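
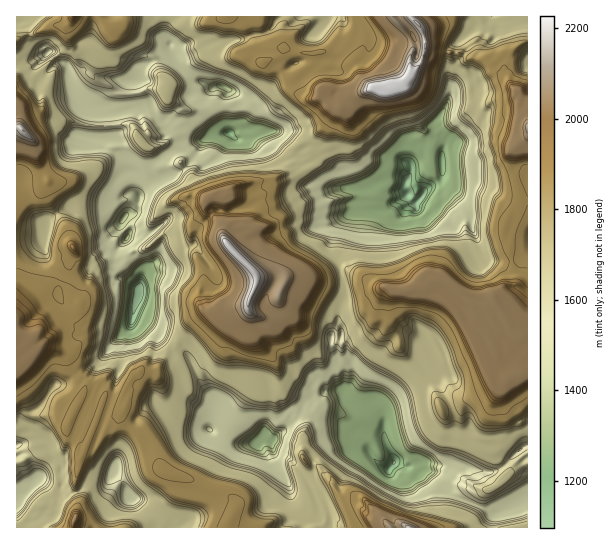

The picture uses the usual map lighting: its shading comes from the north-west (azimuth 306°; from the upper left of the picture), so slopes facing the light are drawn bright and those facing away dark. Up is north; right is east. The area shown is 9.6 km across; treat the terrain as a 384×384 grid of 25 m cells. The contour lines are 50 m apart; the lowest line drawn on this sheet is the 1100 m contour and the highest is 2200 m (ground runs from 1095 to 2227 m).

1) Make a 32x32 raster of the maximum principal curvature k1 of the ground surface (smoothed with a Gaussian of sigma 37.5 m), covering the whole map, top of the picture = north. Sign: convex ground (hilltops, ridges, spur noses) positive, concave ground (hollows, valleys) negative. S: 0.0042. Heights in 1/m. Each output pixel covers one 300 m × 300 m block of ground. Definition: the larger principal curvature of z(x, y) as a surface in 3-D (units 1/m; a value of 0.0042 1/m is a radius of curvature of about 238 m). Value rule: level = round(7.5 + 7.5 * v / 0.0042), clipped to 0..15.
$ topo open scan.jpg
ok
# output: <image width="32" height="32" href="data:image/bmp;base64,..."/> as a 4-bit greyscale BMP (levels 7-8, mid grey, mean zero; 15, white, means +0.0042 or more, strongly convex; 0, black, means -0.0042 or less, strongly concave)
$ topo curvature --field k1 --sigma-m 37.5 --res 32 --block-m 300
<image width="32" height="32" href="data:image/bmp;base64,Qk12AgAAAAAAAHYAAAAoAAAAIAAAACAAAAABAAQAAAAAAAACAAATCwAAEwsAABAAAAAAAAAAAAAAABEREQAiIiIAMzMzAERERABVVVUAZmZmAHd3dwCIiIgAmZmZAKqqqgC7u7sAzMzMAN3d3QDu7u4A////AMiPybyId7isuIjK3+rMyayrjsqoucyYx5mIzOiKzKp3ir6qq7yIvMu7je2IjZnfyJbPq4zIzZzKjb+pqafIiczMm9usjZy5u7/7iKi3usu7qKyNnKrHi4idzHiZ3cmIi3nIiKq4yIjKyrt4iMypjMqpuIiLiMiIq8iMiIjL6rqcmpqJq4uqe7mrmnmMyaqs2tqqz7vLmsmHzXu8vLiHrIqciKve2pm7vNvLismoi8mIi6jaqdyKu9ycy8ybqHvYiKyYy6vKu9qJzMq5u5e8mIipiMuovM6o+Yy4jJmqrIiJiHisx67bu/i4zIy93LjMqYiJ28m7vHu9mM2c28mtm8uqq6yse76c+Z3KnLzNvHfIls/Hvvyq34rKrMu7vOypuZfNycvP2vmOu6m7u6m5vom2usmK/Lvs2turaIqru46YnMe3qs//3pi7vbiLi6u8yHifyYmIu8/L3IuYjJu3y7h73c6IidqKvMjanbuMmcvYz6eai/qs2pvZi8ypqanL/P63iH+6qJmKvKzOunmIrsr7r+3bqJy6rLy76sqqnti97bd4iI+5zqnM7Iu6u5rKvajInczcqpi8us3O/+yXyO+r2Myn3Znb3LmIe7n8rH2bqOyYuZiNn7iKuIiM37/9q+y+fNynqojLvXyYe5+3uK5+/b2rzK/Mq6u4yLzvzYqY"/>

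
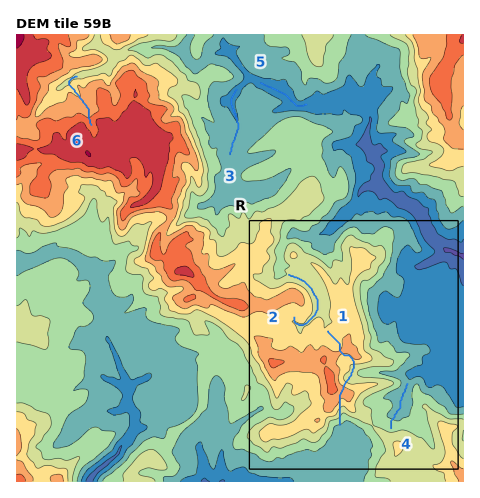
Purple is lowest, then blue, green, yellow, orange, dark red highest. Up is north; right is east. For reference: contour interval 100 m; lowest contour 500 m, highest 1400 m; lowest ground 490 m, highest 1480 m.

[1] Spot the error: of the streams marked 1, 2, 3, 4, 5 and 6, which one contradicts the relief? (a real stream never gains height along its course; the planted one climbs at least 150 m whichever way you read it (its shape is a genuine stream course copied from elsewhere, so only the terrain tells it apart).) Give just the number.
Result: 1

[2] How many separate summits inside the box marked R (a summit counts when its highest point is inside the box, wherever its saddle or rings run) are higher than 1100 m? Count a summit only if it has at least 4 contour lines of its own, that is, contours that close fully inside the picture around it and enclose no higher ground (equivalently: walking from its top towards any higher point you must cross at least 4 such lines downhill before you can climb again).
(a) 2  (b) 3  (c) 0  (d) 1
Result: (c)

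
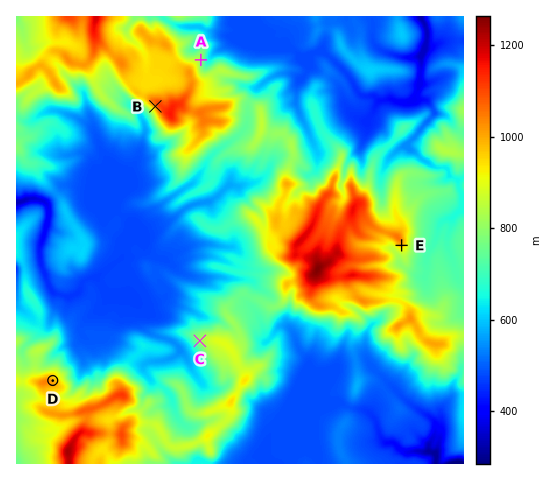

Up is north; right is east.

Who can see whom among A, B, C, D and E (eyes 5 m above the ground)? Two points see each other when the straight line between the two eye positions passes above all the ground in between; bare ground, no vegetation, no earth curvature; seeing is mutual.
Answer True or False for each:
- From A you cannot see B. True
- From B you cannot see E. True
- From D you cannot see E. True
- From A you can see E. False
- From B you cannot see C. False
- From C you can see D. True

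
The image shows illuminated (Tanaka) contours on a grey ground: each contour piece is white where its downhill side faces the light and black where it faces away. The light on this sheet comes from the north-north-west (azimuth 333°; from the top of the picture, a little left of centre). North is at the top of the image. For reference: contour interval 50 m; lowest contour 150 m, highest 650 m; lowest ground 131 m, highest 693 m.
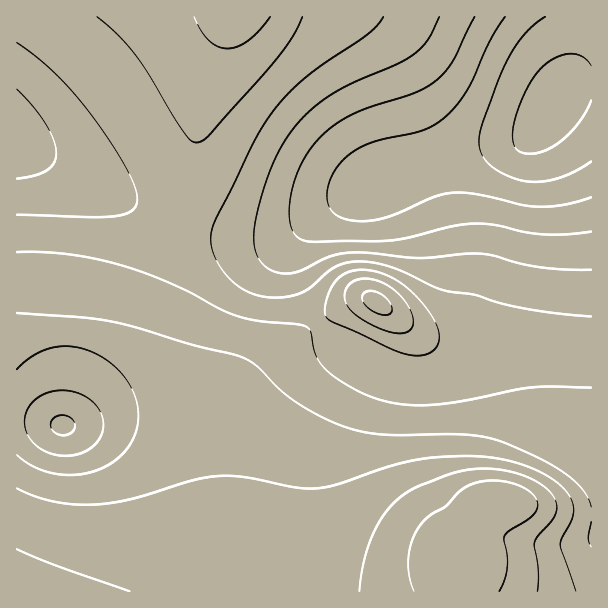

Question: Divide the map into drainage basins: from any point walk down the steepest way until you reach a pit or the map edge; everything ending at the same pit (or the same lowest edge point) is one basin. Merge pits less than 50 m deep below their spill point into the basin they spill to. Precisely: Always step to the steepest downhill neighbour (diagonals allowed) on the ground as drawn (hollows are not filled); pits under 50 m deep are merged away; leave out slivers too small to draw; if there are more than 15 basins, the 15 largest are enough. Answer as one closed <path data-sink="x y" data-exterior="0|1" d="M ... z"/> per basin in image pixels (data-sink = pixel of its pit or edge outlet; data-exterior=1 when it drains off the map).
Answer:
<path data-sink="551 108" data-exterior="0" d="M591 16l-362 1-13 63-20 54-9 66-12 52-27 65-6 19 2 18 31 30 13 17 11 18 12 34 5 33-2 36-8 38-11 32 397-1z"/><path data-sink="17 135" data-exterior="1" d="M228 16l-212 1 1 321 16-4 26-3 31 3 27 9 20 11 13 10 2-1-10-12 0-15 6-19 27-65 12-52 9-66 20-54z"/><path data-sink="63 425" data-exterior="0" d="M66 331l-24 1-26 7 0 252 178 1 6-13 10-31 6-44-4-43-13-42-15-24-26-27-21-14-20-11-21-7z"/>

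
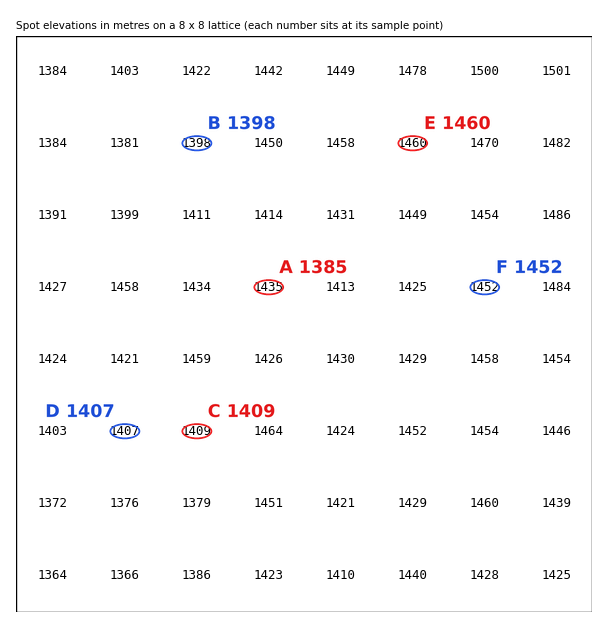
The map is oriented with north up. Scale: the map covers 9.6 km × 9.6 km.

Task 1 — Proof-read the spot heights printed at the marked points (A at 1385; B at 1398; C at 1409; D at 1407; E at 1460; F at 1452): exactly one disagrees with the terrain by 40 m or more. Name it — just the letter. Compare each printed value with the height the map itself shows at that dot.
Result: A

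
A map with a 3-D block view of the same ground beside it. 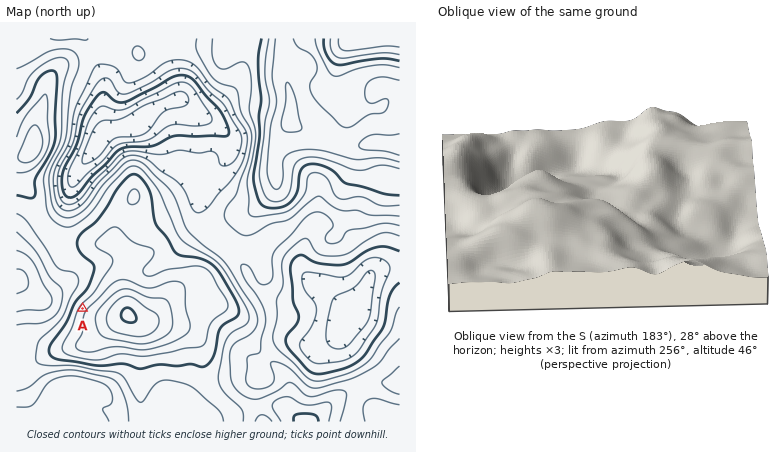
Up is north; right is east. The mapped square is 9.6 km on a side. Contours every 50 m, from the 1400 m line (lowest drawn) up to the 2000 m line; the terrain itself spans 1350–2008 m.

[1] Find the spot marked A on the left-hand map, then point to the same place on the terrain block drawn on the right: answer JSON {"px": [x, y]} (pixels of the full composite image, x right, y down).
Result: {"px": [501, 216]}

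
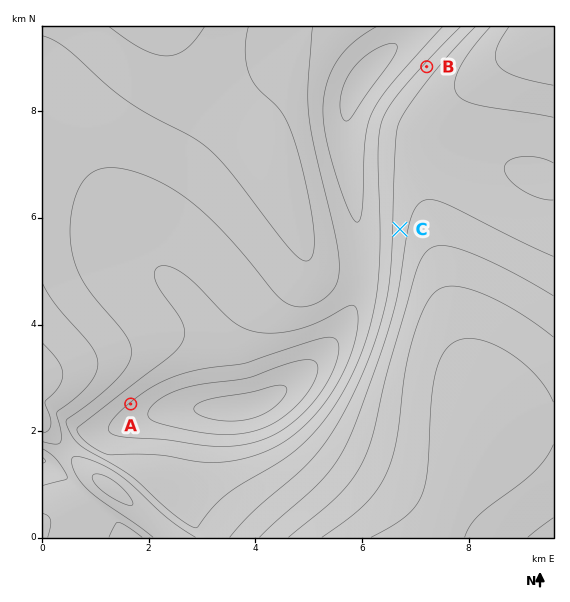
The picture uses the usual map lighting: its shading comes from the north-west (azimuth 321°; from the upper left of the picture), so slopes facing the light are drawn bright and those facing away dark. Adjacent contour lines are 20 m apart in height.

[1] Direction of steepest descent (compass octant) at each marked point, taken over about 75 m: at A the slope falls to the SE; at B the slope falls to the NW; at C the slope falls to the W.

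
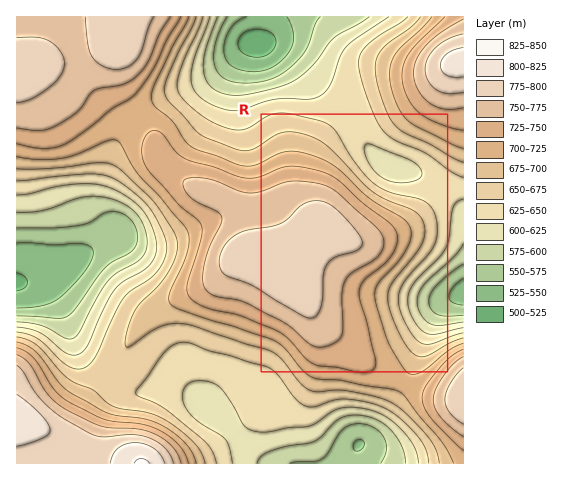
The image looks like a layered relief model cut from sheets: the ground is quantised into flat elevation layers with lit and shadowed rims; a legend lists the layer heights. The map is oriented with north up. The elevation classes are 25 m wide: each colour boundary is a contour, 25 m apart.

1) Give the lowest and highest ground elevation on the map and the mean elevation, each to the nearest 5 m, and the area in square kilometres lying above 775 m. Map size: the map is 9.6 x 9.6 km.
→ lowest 515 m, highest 830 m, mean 680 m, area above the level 10.7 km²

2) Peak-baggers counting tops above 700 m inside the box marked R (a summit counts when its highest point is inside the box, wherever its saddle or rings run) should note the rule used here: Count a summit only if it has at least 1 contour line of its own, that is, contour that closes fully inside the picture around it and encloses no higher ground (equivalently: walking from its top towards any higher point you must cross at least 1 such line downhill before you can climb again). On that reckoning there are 1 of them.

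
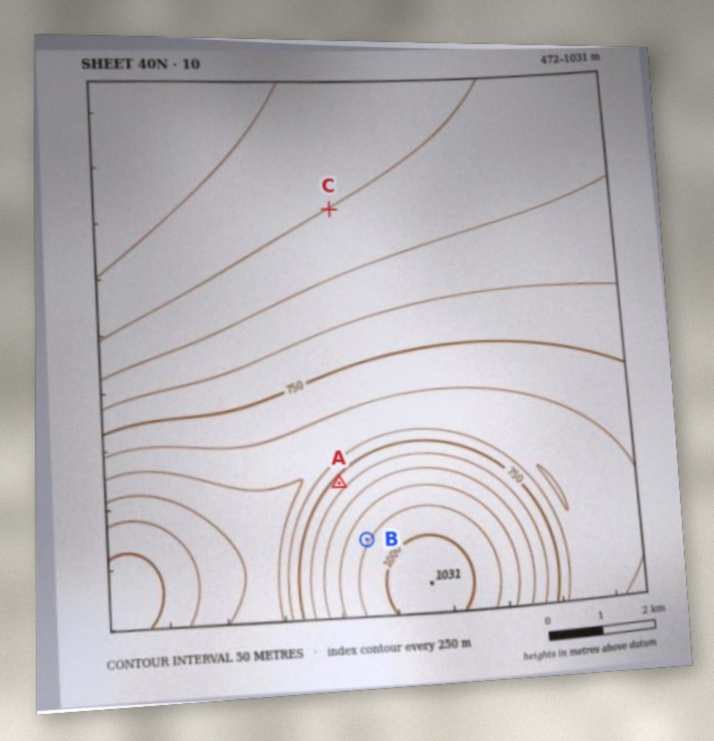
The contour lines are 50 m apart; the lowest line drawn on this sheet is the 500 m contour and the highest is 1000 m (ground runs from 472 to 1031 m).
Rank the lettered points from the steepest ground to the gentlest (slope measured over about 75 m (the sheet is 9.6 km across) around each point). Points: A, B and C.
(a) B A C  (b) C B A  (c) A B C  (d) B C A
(c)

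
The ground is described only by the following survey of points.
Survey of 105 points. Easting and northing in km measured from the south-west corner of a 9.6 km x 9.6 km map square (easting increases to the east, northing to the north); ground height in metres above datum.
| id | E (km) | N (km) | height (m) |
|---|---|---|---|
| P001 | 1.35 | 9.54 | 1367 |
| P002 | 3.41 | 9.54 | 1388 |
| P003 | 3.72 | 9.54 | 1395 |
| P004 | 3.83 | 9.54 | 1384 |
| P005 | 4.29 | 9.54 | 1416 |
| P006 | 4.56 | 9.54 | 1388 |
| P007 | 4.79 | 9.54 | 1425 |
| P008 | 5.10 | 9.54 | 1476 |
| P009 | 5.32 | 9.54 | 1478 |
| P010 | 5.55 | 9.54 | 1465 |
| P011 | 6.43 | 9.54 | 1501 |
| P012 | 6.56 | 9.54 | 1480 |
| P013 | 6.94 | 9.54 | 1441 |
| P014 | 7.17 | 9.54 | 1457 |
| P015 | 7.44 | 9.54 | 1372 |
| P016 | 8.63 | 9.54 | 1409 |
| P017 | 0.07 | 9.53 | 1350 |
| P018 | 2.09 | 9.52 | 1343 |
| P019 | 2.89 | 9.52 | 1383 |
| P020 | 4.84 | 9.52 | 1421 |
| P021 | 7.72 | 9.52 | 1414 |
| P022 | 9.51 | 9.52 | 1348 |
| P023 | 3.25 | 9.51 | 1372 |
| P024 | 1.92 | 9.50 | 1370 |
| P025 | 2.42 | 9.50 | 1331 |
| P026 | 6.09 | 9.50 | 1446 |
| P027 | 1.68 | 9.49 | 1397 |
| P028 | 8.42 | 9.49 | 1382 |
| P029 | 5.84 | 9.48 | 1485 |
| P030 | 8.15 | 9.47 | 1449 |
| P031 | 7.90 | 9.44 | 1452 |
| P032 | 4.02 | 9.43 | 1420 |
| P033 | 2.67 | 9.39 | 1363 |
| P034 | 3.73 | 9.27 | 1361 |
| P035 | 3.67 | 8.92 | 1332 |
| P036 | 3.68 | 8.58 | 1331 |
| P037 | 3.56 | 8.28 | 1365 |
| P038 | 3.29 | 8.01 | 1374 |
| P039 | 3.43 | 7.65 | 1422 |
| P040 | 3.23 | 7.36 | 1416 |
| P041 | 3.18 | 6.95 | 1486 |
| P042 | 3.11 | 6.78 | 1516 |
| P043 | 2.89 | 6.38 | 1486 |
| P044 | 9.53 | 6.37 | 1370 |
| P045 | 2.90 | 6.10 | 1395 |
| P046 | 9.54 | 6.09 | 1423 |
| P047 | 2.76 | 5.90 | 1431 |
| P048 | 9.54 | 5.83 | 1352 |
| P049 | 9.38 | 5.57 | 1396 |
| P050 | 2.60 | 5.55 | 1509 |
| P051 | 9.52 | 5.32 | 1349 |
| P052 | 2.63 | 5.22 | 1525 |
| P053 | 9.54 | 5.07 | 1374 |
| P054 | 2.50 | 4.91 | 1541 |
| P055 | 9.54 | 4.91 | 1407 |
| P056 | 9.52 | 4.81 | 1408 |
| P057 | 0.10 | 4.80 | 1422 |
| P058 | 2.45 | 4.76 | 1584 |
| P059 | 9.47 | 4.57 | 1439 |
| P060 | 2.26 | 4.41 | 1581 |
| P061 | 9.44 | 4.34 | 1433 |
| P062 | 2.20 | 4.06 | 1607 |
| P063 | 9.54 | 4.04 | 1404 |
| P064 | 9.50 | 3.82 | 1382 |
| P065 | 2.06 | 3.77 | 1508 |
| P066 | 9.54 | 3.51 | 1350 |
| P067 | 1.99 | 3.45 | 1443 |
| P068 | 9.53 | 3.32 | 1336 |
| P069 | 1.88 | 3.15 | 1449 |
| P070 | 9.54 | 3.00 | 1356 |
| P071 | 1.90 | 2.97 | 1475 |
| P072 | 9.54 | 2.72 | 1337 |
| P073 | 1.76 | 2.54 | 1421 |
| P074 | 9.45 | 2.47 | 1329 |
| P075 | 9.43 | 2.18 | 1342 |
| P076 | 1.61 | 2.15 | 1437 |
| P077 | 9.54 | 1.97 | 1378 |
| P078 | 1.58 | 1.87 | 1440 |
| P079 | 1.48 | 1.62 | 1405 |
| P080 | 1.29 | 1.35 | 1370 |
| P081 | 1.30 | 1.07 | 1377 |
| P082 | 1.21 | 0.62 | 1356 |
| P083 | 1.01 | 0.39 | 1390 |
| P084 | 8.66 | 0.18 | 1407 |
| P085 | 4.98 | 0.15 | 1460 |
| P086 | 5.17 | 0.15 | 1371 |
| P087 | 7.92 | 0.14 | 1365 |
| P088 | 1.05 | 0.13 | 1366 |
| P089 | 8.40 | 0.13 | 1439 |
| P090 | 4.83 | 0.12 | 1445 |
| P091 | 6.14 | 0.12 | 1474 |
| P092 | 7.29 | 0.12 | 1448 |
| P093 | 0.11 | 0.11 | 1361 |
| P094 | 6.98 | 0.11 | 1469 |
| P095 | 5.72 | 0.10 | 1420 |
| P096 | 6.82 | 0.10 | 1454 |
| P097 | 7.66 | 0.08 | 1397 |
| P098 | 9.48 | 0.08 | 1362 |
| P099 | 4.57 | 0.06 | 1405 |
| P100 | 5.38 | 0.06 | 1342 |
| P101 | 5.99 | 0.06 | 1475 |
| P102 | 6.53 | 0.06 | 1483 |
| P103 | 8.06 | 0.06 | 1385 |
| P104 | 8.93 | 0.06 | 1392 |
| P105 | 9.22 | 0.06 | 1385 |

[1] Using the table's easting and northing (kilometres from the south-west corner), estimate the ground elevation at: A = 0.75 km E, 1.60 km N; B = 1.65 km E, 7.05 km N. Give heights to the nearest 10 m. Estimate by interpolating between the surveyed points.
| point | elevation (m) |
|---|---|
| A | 1380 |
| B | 1420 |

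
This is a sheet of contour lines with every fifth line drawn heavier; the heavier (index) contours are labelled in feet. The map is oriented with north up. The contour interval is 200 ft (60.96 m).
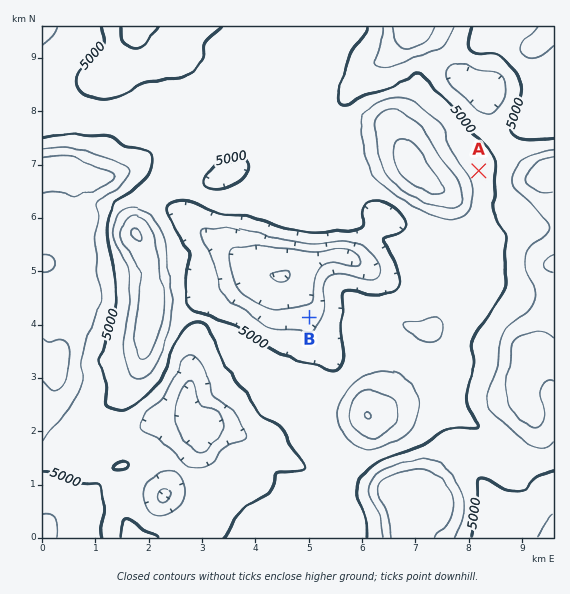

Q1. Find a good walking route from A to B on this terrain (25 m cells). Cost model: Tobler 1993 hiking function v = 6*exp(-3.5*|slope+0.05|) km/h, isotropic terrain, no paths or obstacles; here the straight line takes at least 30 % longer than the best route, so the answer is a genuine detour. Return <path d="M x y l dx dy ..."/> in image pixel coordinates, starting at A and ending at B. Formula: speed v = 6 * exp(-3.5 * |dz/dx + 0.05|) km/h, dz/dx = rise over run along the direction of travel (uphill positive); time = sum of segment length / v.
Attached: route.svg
<path d="M479 171l0 20-11 21-63 63-1 2-8 8-16 8-19 0-48 24-4 0"/>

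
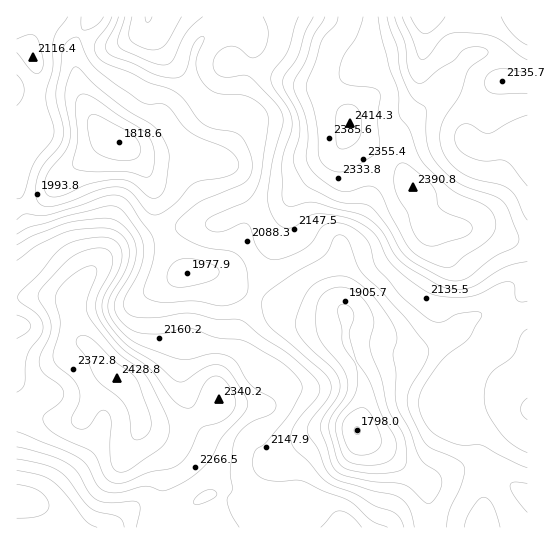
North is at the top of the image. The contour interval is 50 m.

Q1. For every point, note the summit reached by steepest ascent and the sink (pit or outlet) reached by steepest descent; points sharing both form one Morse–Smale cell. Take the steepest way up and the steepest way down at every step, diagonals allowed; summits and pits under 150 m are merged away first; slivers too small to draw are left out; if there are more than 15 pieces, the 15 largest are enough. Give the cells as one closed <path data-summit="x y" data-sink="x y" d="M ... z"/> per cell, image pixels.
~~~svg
<path data-summit="350 123" data-sink="357 430" d="M350 129l-14 24-45 46-7 27-11 20-18 49 46 22 22 2 24-5-2 25 15 31 4 13 0 23-7 25 8 8 20 12 42 35 3 42 97 0 1-286-18-3-24-11-35 1-21-2-5-8-6-22-19-31-14-11-29-16z"/><path data-summit="117 378" data-sink="119 142" d="M91 16l-53 0-6 19-1 16 6 20-4 54-2 8-15 16 0 148 34-1 21 3 2 19 7 20 15 13 13 20 20 18 9 18 4 16 12 4 20 0 32-14 14-11 0-24 16-25 4-24 14-30 0-4-23-10-19-13-25 1-7-7-19-37-4-16-1-19-8-23-7-10-15-16-19-10-14-17-13-29-6-30 0-10 3-8z"/><path data-summit="350 123" data-sink="119 142" d="M147 16l-54 0-4 3-10 16-6 14 0 10 8 38 16 29 9 9 19 10 15 16 7 10 8 23 1 19 4 16 19 37 7 7 25-1 19 13 24 11 19-50 11-20 7-27 49-52 9-16 0-12-22-25-5-13-7 4-6 0-74-21-22-1-34-7-12-7-11-12-8-12z"/><path data-summit="117 378" data-sink="357 430" d="M257 296l-4 1-13 28-5 28-16 25 0 24-14 11-27 12-25 2-12-2 0 8 15 20 7 18-3 31-8 25 277 1 0-23-2-19-42-35-20-12-8-8 7-25 0-23-4-13-15-31 2-25-24 5-22-2z"/><path data-summit="350 123" data-sink="426 17" d="M527 16l-177 0-6 17-13 16-8 26 0 11 4 8 21 23 3 16 6 6 29 16 14 11 19 31 6 22 5 8 21 2 35-1 28 12 14 1z"/><path data-summit="117 378" data-sink="23 498" d="M114 376l-7 1-10 10-12 26-7 7-15 1-33-8-14 1 1 114 134 0 2-2 8-32 0-29-5-12-15-20-1-18-8-20-4-6z"/><path data-summit="350 123" data-sink="357 430" d="M349 16l-200 0-1 9 19 24 12 7 34 7 22 1 56 17 24 4 8-4 8-32 13-16 5-12z"/><path data-summit="117 378" data-sink="357 430" d="M50 296l-34 2 0 115 14 0 23 7 18 1 12-4 14-30 10-10 6-2-5-4-13-20-15-13-7-20-1-19z"/><path data-summit="117 378" data-sink="357 430" d="M37 16l-21 1 1 131 14-15 2-8 4-54-6-20 0-10 6-20z"/>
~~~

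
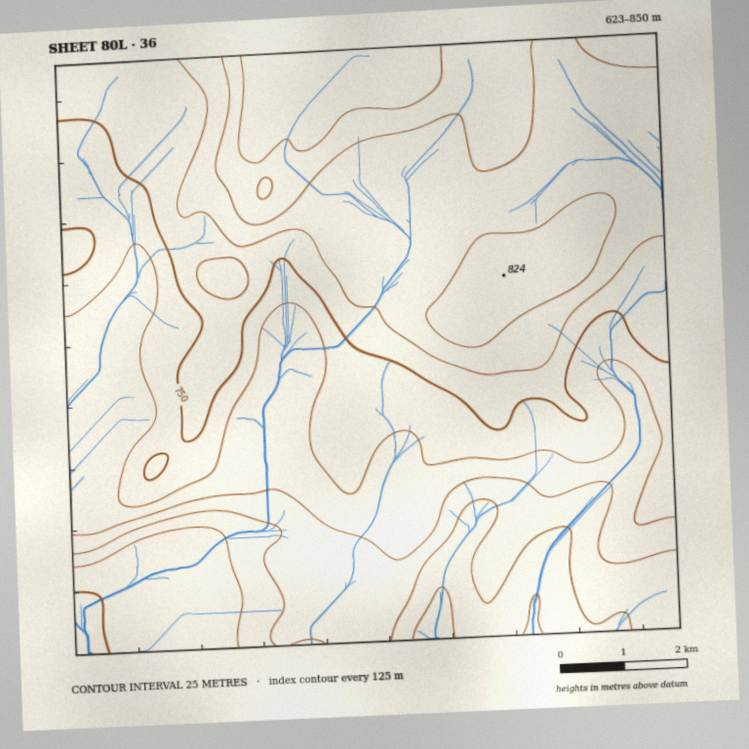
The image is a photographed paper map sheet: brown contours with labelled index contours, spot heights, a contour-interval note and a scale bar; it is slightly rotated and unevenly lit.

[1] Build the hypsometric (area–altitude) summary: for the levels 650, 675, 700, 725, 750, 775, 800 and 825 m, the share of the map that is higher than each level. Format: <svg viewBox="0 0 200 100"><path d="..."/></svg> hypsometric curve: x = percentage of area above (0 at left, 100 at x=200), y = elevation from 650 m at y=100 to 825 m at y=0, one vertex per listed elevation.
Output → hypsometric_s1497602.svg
<svg viewBox="0 0 200 100"><path d="M189 100l-12-14-20-15-32-14-32-14-26-14-38-15-20-14"/></svg>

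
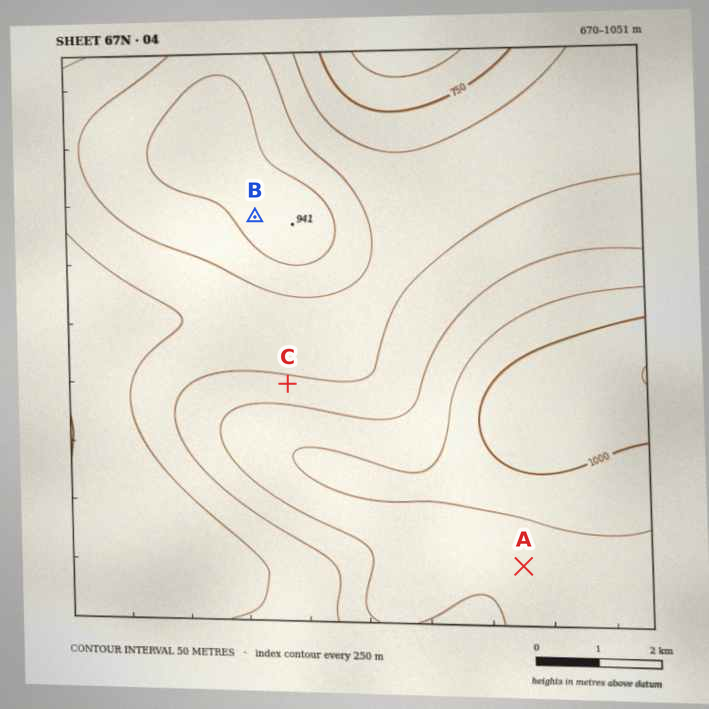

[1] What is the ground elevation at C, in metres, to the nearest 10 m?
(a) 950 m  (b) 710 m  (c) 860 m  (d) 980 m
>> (c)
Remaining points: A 920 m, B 920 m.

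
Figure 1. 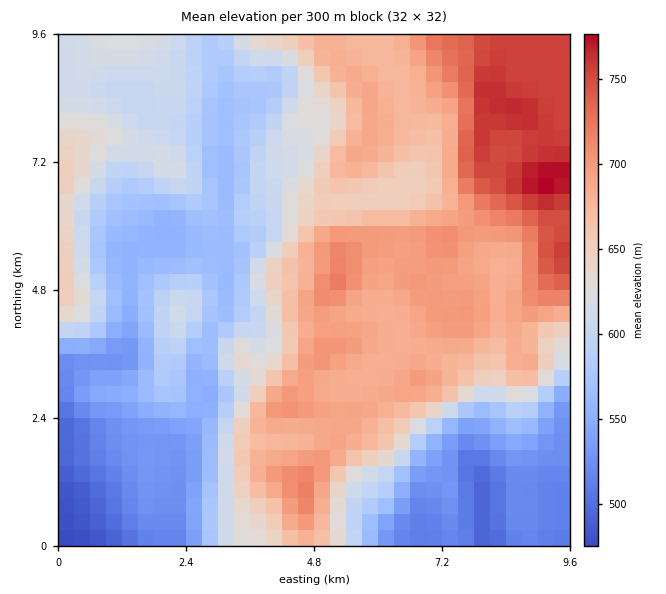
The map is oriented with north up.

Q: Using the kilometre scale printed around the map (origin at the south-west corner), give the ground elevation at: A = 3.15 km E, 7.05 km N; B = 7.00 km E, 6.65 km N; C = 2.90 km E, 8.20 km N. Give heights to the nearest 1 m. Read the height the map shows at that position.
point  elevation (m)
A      563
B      654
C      570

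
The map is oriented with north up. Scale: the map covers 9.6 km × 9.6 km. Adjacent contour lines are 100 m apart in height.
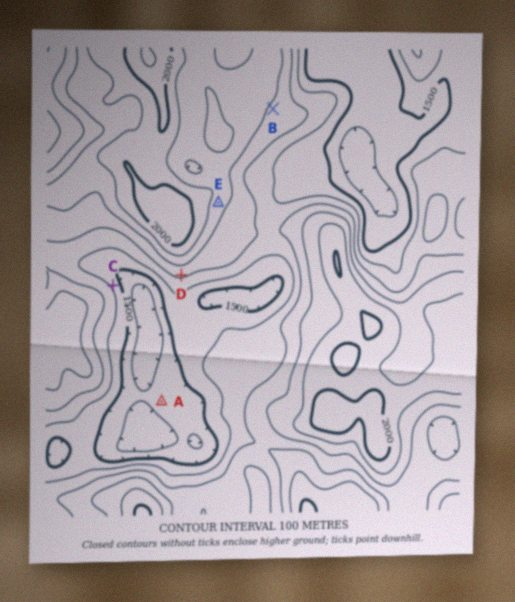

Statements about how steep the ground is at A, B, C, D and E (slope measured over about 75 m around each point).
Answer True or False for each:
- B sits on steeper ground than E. False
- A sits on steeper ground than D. False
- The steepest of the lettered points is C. True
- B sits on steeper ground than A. True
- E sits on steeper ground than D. False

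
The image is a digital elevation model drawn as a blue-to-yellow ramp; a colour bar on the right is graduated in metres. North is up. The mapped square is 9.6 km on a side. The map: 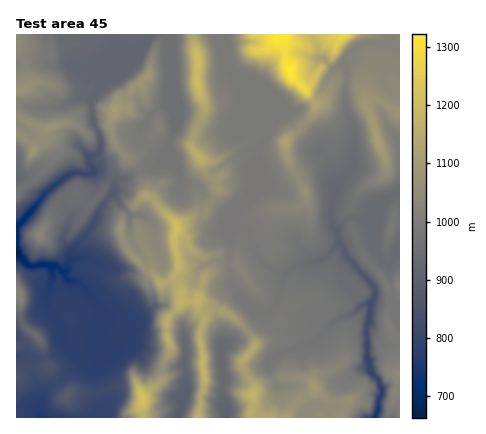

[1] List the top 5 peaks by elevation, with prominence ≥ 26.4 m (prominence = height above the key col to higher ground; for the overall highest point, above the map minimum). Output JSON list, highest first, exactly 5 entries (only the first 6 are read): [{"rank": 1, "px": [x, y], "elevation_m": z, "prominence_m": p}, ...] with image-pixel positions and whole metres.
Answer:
[{"rank": 1, "px": [290, 70], "elevation_m": 1322, "prominence_m": 659}, {"rank": 2, "px": [142, 398], "elevation_m": 1219, "prominence_m": 229}, {"rank": 3, "px": [176, 230], "elevation_m": 1211, "prominence_m": 155}, {"rank": 4, "px": [198, 60], "elevation_m": 1206, "prominence_m": 162}, {"rank": 5, "px": [252, 394], "elevation_m": 1182, "prominence_m": 124}]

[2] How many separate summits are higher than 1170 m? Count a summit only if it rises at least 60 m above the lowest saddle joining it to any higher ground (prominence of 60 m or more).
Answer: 5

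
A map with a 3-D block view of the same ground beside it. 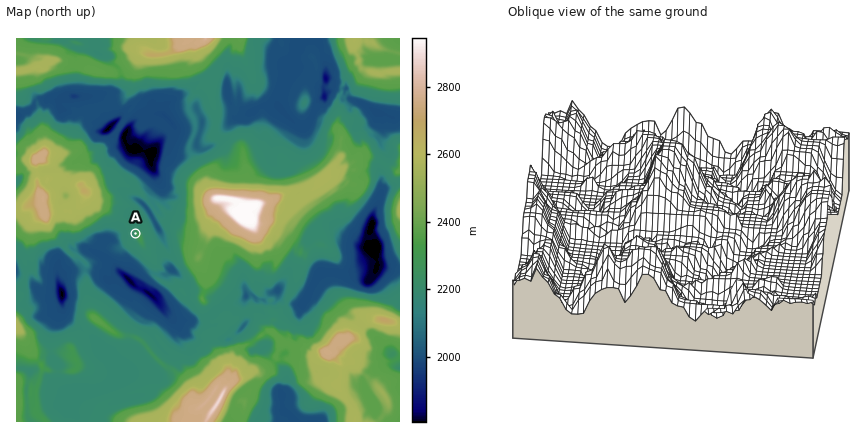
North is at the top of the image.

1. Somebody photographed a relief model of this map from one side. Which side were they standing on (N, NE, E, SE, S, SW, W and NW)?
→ W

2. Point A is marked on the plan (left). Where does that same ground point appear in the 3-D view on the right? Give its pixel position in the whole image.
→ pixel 677 248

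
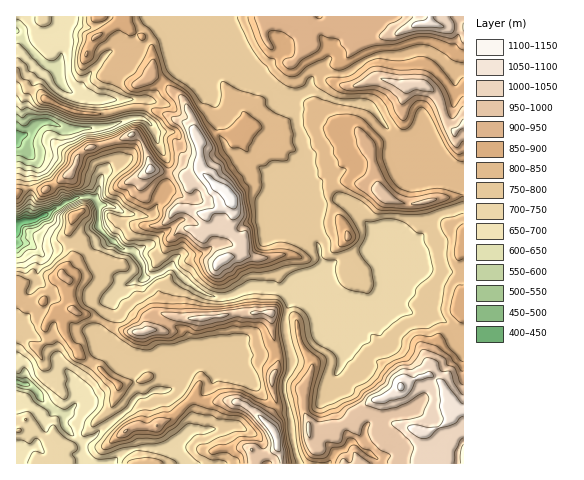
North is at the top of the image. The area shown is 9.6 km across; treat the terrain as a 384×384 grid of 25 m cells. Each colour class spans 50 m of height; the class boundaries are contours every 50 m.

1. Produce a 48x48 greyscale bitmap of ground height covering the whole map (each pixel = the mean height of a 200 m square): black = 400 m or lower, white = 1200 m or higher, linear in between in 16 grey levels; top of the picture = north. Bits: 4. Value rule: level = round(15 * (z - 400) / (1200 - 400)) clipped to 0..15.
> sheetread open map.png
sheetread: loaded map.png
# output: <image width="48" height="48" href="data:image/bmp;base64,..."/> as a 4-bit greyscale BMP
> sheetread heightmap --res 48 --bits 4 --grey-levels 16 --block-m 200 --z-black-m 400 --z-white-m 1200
<image width="48" height="48" href="data:image/bmp;base64,Qk32BAAAAAAAAHYAAAAoAAAAMAAAADAAAAABAAQAAAAAAIAEAAATCwAAEwsAABAAAAAAAAAAAAAAABEREQAiIiIAMzMzAERERABVVVUAZmZmAHd3dwCIiIgAmZmZAKqqqgC7u7sAzMzMAN3d3QDu7u4A////AFZmZlVWZniHdmd4iKuruImZqqqqu7zMu1VmZmVndndmZniJmausuIq6mamqu7zMu2ZmZlVnmId3Znd4iZmsuJu7qaq7u7zMy2ZmZVZmiqmZd2Z3d4itp5u7uqq7vMzMzGZVVVZ2aJmamHd3d4rMl5uru7q7u8zMzGZVRFVndniImYiImay6iKqJmru7u7vM3FVEVVVXh2d3eJmaq7qZiKl3iavMy7vM3FRFZlVniHd3d4mJqpiJiKl3d4q83cu8zDNWZlZniHd3d3mIiHeKiKqHd3ib3czMy0VmZmZ4h3iHd3h3d3eaiJqHd3eKvMzMulV3ZniId3d3d3d3d3iKl4mXd3d4qrzLqVZ3Z5h3d3d3d3d3d3iJl4mHZnd3iKu6mGeHeJh3d4iHd3d3d3iJh4h2Zmd3eJqpiHd4iYd3eKqpmIh3d3iZh4dmZmZ3eImZiHeIiYd3ibu7qZqZiIiaeIdmZmZnd3iIiHeJmZiHd4qqq7u7qqqriIZmZmZmZ3d3iYiImZh3d4mqqqqqqru7h3ZmZmZmZnd3iYiIiZd2Z3eIiId3d4iIdmZmZmZmZnd3iYeIiYd3Zmd3d3ZndmZmZmZmZnd2Znd3iYd4mZh3ZlVndmaJmHZmZmZmd3d2Zmd3iHd4mZh3dmVVZmisuYh3d2Zmd3dmZmZ3eFVmiYh3d2VnZ4m8y6qpiIdmd3dmZmZ3iDRVZ4d3ZUV3d4mszMuqmYd3d3ZmZmZ3iSNFZ3dlRVZomJq7u8l4iHd3iHZmZmZ3iSNFd3dkVneIqrzLzMl3d3d4iYdmZmd3iRI0aIZFZ4maqrvMzKh3d3d4mXdmZnd3iCISWJhVd3eJu7zMzLh3d3d4iHd3d3d3eGRDNXhEVoiZvMzM3bh3d3d4h3eJmqmYd4aHZDQ1eJqZmrvN3ah3d3d4d4mrqqqqmIiZiHZWiaqpmrvN7Jh3d3d4iJq6mIiIiGZ4mpdmiru6q8zdyoh3d3d4iZqpiIiIiFVFiqh2eJvLq83cqYh3d3eIiZmpiIiIiDM0aal3d4q5mr3LmIiId3eIiZmYiIiIiCM0aKqYiIqnmrzKiIiIiHeImZqYiIiImiI0VXmZqqqHmr3JiZiIiHeImZqYiIiIqyI0Q0VWeblnic2pmZmIiHiJmZmYiIiJuzMjNFVVVXdom8uYiZmIh3iJmZmIiYiKu0REZ4iIh2aJqrqIiIiId3iIiIh4mpiaq1V4iGZmZ4iImriHiIiHd3iIh3eIqpmrqmeIZVVWZ3iImpd3iIh3d3d4iIiJq7q7mXd2VVZ3eJmZmYd3h3d3eIeImqqrvMy6mXZlVWZ4iJqph3d3d3d3iIiIiZq7u7upiGVVVXh4iImpd3d3d3d4mZiImImpmZmYiFVVVXmHiIiYd3d3d3eJmZmYmZiIiIiIiVVVVXmYiIiYd3d3d3iZmaqZmamZmIiJmUVVVWiZiIiHd3d3d3iZmaqZmqqqqpmaqkVVVWeJmZh3d3d3d4mpmqqZqqqqu8u8y1VmVVeZmYd3d3d3d4mqqqmZqqqqq8zMuw=="/>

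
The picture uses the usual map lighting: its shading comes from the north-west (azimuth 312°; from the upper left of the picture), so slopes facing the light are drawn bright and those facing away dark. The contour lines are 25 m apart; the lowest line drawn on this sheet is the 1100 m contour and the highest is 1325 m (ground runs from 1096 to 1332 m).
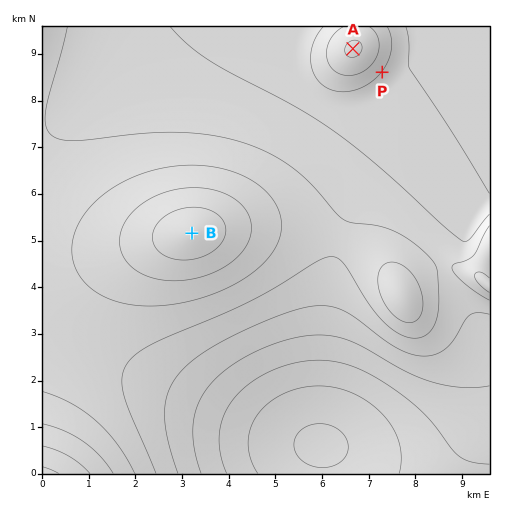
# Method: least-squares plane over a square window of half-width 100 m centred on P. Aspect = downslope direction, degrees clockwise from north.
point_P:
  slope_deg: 5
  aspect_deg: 128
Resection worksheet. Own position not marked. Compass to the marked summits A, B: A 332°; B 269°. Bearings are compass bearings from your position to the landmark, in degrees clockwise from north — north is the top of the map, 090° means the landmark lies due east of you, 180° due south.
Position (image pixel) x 449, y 229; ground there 1200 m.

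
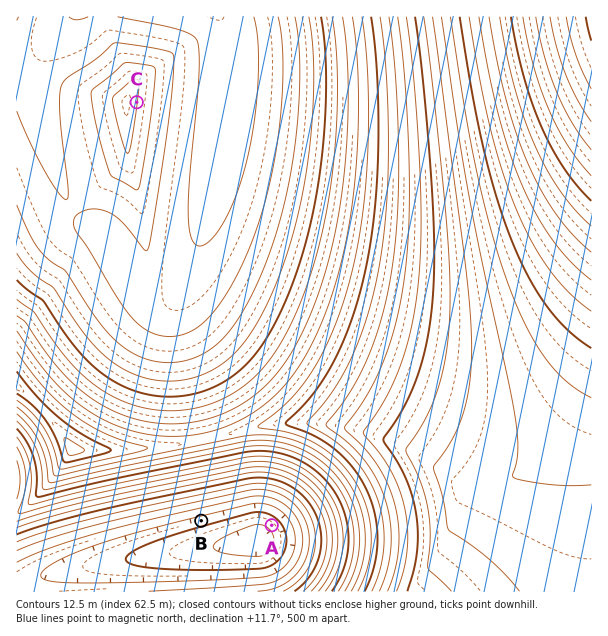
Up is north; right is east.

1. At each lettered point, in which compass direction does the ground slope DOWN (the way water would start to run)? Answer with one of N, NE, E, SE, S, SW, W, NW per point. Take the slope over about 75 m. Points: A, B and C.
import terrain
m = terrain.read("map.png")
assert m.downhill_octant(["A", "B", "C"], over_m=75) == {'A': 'SW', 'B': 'S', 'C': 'E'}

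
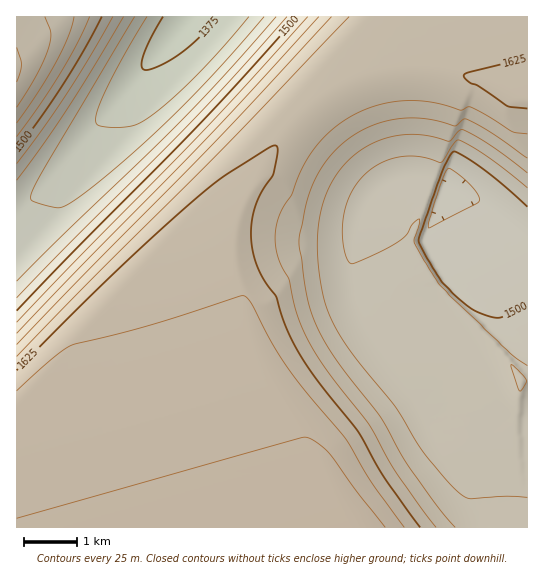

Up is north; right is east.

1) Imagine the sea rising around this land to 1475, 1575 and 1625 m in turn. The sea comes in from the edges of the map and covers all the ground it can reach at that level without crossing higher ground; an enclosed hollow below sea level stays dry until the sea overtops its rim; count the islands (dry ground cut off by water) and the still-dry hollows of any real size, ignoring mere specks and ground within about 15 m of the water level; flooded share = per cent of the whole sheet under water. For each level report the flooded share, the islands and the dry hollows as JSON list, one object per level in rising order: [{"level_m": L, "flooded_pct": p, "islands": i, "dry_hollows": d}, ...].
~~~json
[{"level_m": 1475, "flooded_pct": 12, "islands": 0, "dry_hollows": 0}, {"level_m": 1575, "flooded_pct": 47, "islands": 0, "dry_hollows": 0}, {"level_m": 1625, "flooded_pct": 66, "islands": 0, "dry_hollows": 0}]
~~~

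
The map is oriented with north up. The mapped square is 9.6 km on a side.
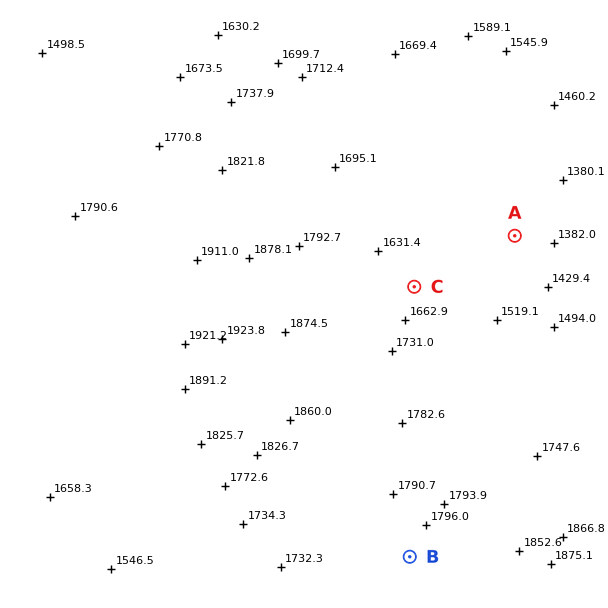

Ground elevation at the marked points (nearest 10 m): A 1410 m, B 1800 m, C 1600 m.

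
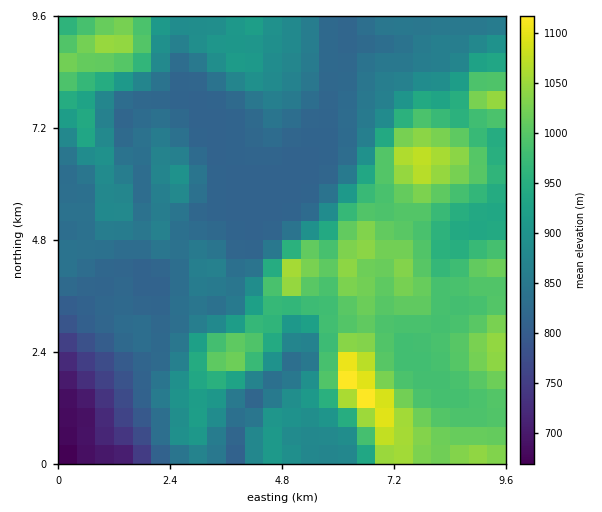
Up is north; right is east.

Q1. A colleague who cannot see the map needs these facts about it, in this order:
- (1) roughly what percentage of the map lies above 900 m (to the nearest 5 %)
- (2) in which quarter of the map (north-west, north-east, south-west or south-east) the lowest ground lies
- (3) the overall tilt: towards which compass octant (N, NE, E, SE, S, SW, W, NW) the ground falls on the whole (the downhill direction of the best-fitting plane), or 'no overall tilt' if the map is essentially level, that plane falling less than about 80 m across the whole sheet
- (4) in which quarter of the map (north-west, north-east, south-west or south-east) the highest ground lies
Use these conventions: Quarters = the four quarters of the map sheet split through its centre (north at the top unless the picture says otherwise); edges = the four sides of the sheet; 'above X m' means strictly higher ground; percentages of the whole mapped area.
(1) Roughly 45 % of the ground is higher than 900 m.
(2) Look to the south-west quarter for the lowest ground.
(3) On the whole the ground falls towards the west.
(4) The highest point lies in the south-east quarter of the map.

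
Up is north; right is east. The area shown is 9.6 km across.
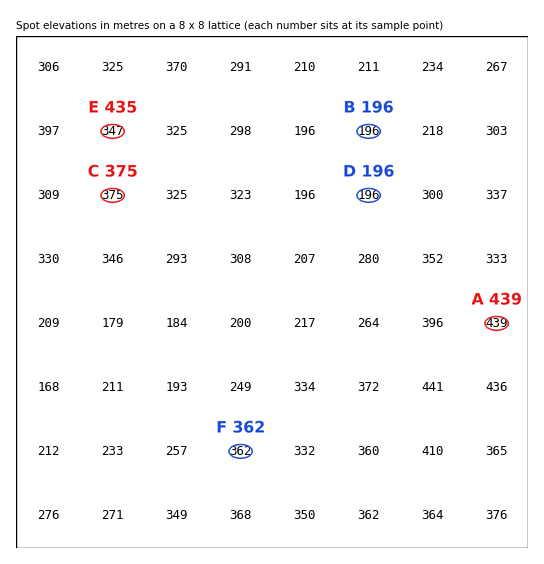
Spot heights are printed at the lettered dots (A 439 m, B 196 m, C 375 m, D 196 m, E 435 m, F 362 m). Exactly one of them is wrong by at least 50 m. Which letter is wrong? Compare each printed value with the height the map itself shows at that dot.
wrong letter E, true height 347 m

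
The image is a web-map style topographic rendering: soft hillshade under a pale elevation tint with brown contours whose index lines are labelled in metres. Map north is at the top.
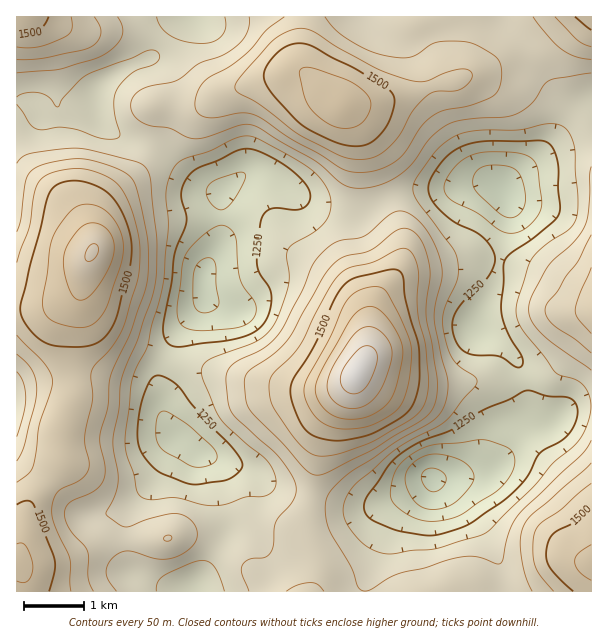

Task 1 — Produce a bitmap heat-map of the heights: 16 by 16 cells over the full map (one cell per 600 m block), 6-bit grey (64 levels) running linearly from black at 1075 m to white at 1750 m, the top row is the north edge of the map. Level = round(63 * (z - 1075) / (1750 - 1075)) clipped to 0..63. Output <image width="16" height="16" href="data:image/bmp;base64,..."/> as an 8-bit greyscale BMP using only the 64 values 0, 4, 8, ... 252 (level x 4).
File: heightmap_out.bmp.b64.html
<image width="16" height="16" href="data:image/bmp;base64,Qk02BQAAAAAAADYEAAAoAAAAEAAAABAAAAABAAgAAAAAAAABAAATCwAAEwsAAAABAAAAAAAAAAAAAAEBAQACAgIAAwMDAAQEBAAFBQUABgYGAAcHBwAICAgACQkJAAoKCgALCwsADAwMAA0NDQAODg4ADw8PABAQEAAREREAEhISABMTEwAUFBQAFRUVABYWFgAXFxcAGBgYABkZGQAaGhoAGxsbABwcHAAdHR0AHh4eAB8fHwAgICAAISEhACIiIgAjIyMAJCQkACUlJQAmJiYAJycnACgoKAApKSkAKioqACsrKwAsLCwALS0tAC4uLgAvLy8AMDAwADExMQAyMjIAMzMzADQ0NAA1NTUANjY2ADc3NwA4ODgAOTk5ADo6OgA7OzsAPDw8AD09PQA+Pj4APz8/AEBAQABBQUEAQkJCAENDQwBEREQARUVFAEZGRgBHR0cASEhIAElJSQBKSkoAS0tLAExMTABNTU0ATk5OAE9PTwBQUFAAUVFRAFJSUgBTU1MAVFRUAFVVVQBWVlYAV1dXAFhYWABZWVkAWlpaAFtbWwBcXFwAXV1dAF5eXgBfX18AYGBgAGFhYQBiYmIAY2NjAGRkZABlZWUAZmZmAGdnZwBoaGgAaWlpAGpqagBra2sAbGxsAG1tbQBubm4Ab29vAHBwcABxcXEAcnJyAHNzcwB0dHQAdXV1AHZ2dgB3d3cAeHh4AHl5eQB6enoAe3t7AHx8fAB9fX0Afn5+AH9/fwCAgIAAgYGBAIKCggCDg4MAhISEAIWFhQCGhoYAh4eHAIiIiACJiYkAioqKAIuLiwCMjIwAjY2NAI6OjgCPj48AkJCQAJGRkQCSkpIAk5OTAJSUlACVlZUAlpaWAJeXlwCYmJgAmZmZAJqamgCbm5sAnJycAJ2dnQCenp4An5+fAKCgoAChoaEAoqKiAKOjowCkpKQApaWlAKampgCnp6cAqKioAKmpqQCqqqoAq6urAKysrACtra0Arq6uAK+vrwCwsLAAsbGxALKysgCzs7MAtLS0ALW1tQC2trYAt7e3ALi4uAC5ubkAurq6ALu7uwC8vLwAvb29AL6+vgC/v78AwMDAAMHBwQDCwsIAw8PDAMTExADFxcUAxsbGAMfHxwDIyMgAycnJAMrKygDLy8sAzMzMAM3NzQDOzs4Az8/PANDQ0ADR0dEA0tLSANPT0wDU1NQA1dXVANbW1gDX19cA2NjYANnZ2QDa2toA29vbANzc3ADd3d0A3t7eAN/f3wDg4OAA4eHhAOLi4gDj4+MA5OTkAOXl5QDm5uYA5+fnAOjo6ADp6ekA6urqAOvr6wDs7OwA7e3tAO7u7gDv7+8A8PDwAPHx8QDy8vIA8/PzAPT09AD19fUA9vb2APf39wD4+PgA+fn5APr6+gD7+/sA/Pz8AP39/QD+/v4A////AKyMbFxQUGhwdGRkbHBsiKyogGxscFxgbGxUSERQZJConHxsWFhQVGRoSDAYJERskIyUdEg0NEhogGw8FBwsSGyAmHRALEBoiKisiFQ4NDhIdJR8SEBYfJjI5MCEVERATIiYiFhIVGiIuOjQhEhEUGiktKRoNCg0aJzMvHQ4QGiIqMS4gDQcNFSAqKR4SERohJzIyIhAJDxUZHiIcExAUHCQtLB8SDA4RFBgaFA0IDBUgJiMbEw0NDxYdGhEJBQsVGBgXGBgXFBslKCMZEhARFRUVFBocICEoLS0nIR4cGRYbGRUWGB0jKysnIiIiHhsbJiIcFxQVGyMiHR0eHhweIw="/>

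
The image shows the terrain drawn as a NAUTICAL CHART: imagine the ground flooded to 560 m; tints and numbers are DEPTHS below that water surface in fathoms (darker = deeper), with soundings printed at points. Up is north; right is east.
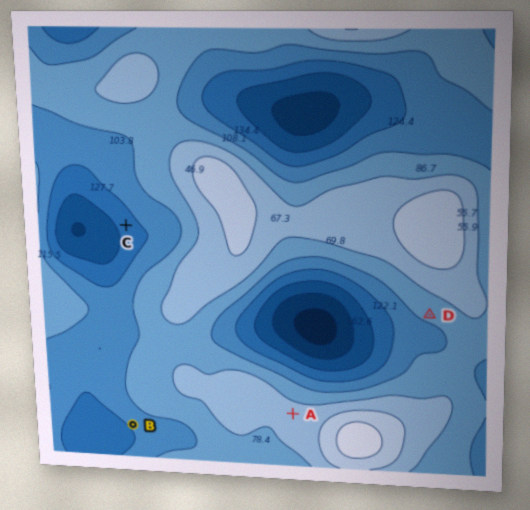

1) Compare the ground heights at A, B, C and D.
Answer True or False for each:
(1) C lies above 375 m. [False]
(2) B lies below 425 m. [True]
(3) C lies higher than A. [False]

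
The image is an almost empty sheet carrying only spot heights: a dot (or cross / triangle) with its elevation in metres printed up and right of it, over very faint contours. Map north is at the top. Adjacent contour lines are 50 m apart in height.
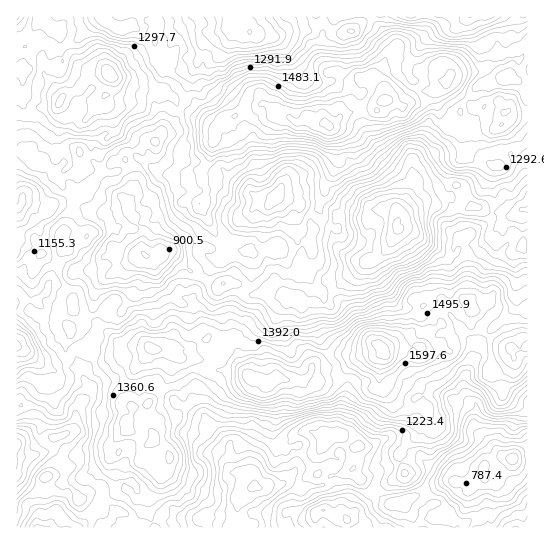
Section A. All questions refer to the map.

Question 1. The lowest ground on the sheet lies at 640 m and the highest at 1820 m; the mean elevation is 1240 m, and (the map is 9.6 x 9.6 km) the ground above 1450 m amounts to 16.4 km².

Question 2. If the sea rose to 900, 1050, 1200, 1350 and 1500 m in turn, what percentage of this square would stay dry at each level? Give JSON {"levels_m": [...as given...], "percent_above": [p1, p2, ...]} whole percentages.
{"levels_m": [900, 1050, 1200, 1350, 1500], "percent_above": [94, 80, 56, 31, 12]}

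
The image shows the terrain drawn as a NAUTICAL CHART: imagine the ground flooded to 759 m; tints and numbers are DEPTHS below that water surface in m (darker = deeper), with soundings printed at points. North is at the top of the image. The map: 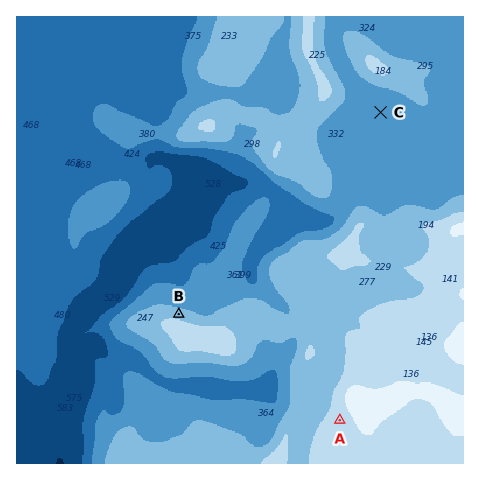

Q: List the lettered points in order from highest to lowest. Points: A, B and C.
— A B C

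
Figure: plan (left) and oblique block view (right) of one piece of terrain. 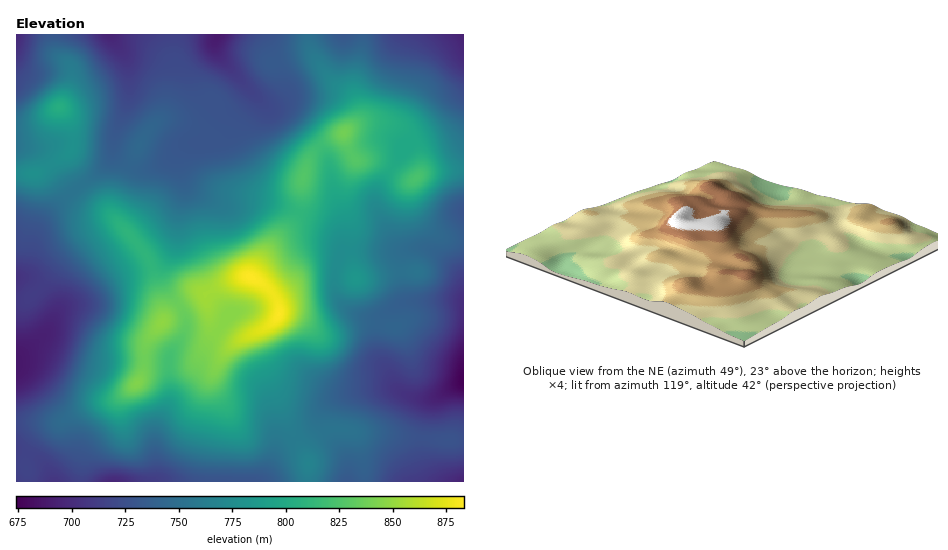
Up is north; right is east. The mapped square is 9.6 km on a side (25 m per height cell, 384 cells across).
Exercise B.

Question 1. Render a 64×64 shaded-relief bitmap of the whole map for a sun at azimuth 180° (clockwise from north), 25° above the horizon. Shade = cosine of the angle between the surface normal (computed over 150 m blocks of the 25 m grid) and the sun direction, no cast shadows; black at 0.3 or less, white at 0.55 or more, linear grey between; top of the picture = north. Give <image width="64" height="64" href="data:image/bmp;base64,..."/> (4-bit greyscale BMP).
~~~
<image width="64" height="64" href="data:image/bmp;base64,Qk12CAAAAAAAAHYAAAAoAAAAQAAAAEAAAAABAAQAAAAAAAAIAAATCwAAEwsAABAAAAAAAAAAAAAAABEREQAiIiIAMzMzAERERABVVVUAZmZmAHd3dwCIiIgAmZmZAKqqqgC7u7sAzMzMAN3d3QDu7u4A////AIiIiJmZmru7uqmZmZmaqqqpmZmZiZmZmIiIiImIiZmZiIiJmZmau8zLqpmqqqqqqqqpmZiIiIiIiIiImYiZmZp3eImZmZq8zMuqqqqqu7u7u6qZiIeIiIiIiIiZiJmZqneImZmYmavMu6mqq7u7u7u7qpmId3d4iIiIiJmZmZqqeImamZiZqruqmZqqqqu7u7qpmIh2Z3iJmIiIiIiZmZmImaqZmZmqqqmZmqqqqqqqqZmYiHZneJmYiIiIiIiIiIiZmZmZmaqqmZqqqqqqqqqZiIiId3eIiIiIiId3d3d3iIiZmZmqq6qZqqqqqqqqqZiIiIh3d3d3d3d3d2ZmZmZ3d3eImqu7uqqqqpqqqqqpiIiIiHd3dmZmZmZmVVVVVmZmZniau8y7u7uqmZqqqZiIiIiIh3ZmVVVVVVVVVEVVVVVVZ4mqq7zd3LqZmqqpiIiIiIiId2ZVVVVVVVVVVERVVVVWd4iJrN7dupmaqqmIeIiIiIiHdmZmZlVmZ3ZVRFVVVVZmZVaKzMy7qqqqqYd4iIiIiIiHd3d2Z3eIiHZUZVVVVmZVRFeaqrqqqpqqmHiIiIiIiIiHd3d3iJmZh2ZmZlVVZmVURWeJmqqpmZqZiJmIiIiJmIh3d4iJmZmIh3d2ZlVWZmVEVniJmZmImaqpmZiIiZqpmId3iJmYiIiId3dmZWZndmVmd4iIiIiJq7uqmZmaq7upiIiImZiIiIh3d3ZmZmd3d3d4iHd4iIms3cy6qqu8zLqYiJmZmIiIiIh3d2ZmZniIiIiIh3eIeKze7ty7u8zLuqmZmZmYmZmZiId3dmVWZ3d3iZmYd4h3is3//t3Mu6qqmZqqqZmZmZmYiHd3ZVVWZmd5qph3iHd3is7//supiIiJmZmZmZmZmZmIh3dmVERFVniamIeIh2Znis7ty5h2Z3iJiIiJmZmZmZmId3ZURERVZ4iIiIiHdlVXm8y6l1VWd4h3d4iIiIiZmYiHdlVERFVmZ3iIiIh3ZVZ4mpmGVFZ4iHd3d3d3iIiZmId3ZmZmVWZmZ4mIiIh3d3d4iHZVeJmYh3d3d3d4iImZiIiIh3dmZlVomYiImZmZh2Z3ZmeKq6qYh3d3d3h3iJmZmZmZh3ZlVWiIiImqu6mGVndmeJq7uqmYiZiIiHd4iZmZmqmYdmVVZ3d3iaq7qXVWZ3d4mqqqmZmaqpmZd3eJmaqqqph3ZlVVVVZ4mamHZVVmd4iIiIiJmZqpmZmIiImZqqqqmId2ZUMzRVZnd2VVVVZniHd3d3iIiIiImZmIiZmaqqmZiIdlQiIzRERFVVVVVWeId2Zmd3d3d4iZmZmZmaqqmZmYh2VDIjMyIiNFVmVVZ4h3ZmZ3d2ZniZmZiImZqpmZmZh2ZVRDMyIREkVWZlZniHd3d3d3dmeJmYiIiJmZmZmZmGVVVVRDMhABNFZmZneIiIiIiIh3iImZiIiImZmZmZmHVVVVVUQzIREjVmd3eIiIiIiIiZiIiIiIiIiIiImZmHZVVVVVVEMyISJFZ3eIiIiIiImZmZiHd4iIiIiIiZmGVVVVVVVVVEQzIjRWeIiZmIiIiZqqmHdmiZmYh3eIh2VEVWZVVVVVVVRDNFZ4iImYiIiZqqqYd3eZmZmHd3d2VERVZmVVVWZmZlVVZ4iIiJiIiJqru6mId6qqqYdmZVRERFVWZlVmZ3d3dmZ4iYiImYiJmrvLupmYu7uph3ZUQzNERVZmZmd3d3d3d4mZmIiZmZmqvMzLuqq7u6mYdlQzNERFVWZmd3d3d3d4iZmIiJmqqpqrvMzLu7qqqZmHZUNEVVVVZmd2ZmZmZmd4iIiImqu6mYiau7u7mZmZmZh2VFVmZmZmdmZVVVVWZmd4iIiau7uYdniZqqpmd4maqYdlZnd3Znd2ZVVVVVVVVmeIiZqquphlVWd3iFVWeJmZiHZniId3d3ZmVVVVVVRFZniJmZiZiGVVVWZmVWZ3iJmId3eIiHd3d2ZmZVVURDRWeJmYd3d3d2VVVmZnd3d3iIh3d3iIh3d3d3dmZVRDMzRomph2Znd3dmZmZneIiIiIh3d3d4iIh3d3d3dmVUMiI1eZmYd3eIh3ZmZmeImZmIiIh3ZmeIiIh3d3d3ZlRDIRNXiIiIeIiHdmZmZ4iaqpmIiHdmZ3iIiHd3d3d2ZVQyEjRFZ4iIiIdmVWZneJqqqYiIh2Zmd3h3d3d3d3dmZUMiIiI1Z3d3dlVVVVVWeZqYd4iHZmZmd3d3d3d3dnd2ZUMyESRWZmVVRERVVERWd3Znd3d2ZmZnd3d3d3Zmd3d2ZUQzM0RERDM0RVVUQyNEVWZ3d3ZmZmd3d3d3Zmd4iHd2ZlVEQzMiMzRVZmVTISNFVmZ3d3dmZ3d3d3Zmd4iIiIiHdlVDMiM0RWZmZmUyI0VmZmZ3d3Znd3d2ZmeImYiIiIh2VUQzREVWZmZndmVEVmZlZmZ3d3d3dmVVZ4mYiImZh2VVVERVVWZmVVZ3d3ZmZlVWZnd3d3dmVVZ4mYiIiZmGVURVVVVVVVVVVmeIh3ZlVVZnd3d3d2VVV4iIiIiJmHZURFVVVVVVVVZmZ3h2VVVVVmd3d3d3ZVVniId3eIiHZVVVVmVVVVVWZmZmdlRDRFVWd3d3d3dmZmd3d3d3iHZVVVVmZmZmZmZndmZlVEREVWd3d3d3d3d2ZmZmd3d3dmVmZmZmZmZmZmd2ZmVUREVVZ3d3d3d3d3dmZmZnd3dmZmZmZmZmZmZmZ3"/>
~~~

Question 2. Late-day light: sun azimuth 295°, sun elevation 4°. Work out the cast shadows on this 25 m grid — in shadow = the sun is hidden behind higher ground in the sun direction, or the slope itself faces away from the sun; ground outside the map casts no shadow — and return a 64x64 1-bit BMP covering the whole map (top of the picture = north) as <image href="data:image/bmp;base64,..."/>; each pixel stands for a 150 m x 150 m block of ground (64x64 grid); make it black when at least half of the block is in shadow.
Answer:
<image width="64" height="64" href="data:image/bmp;base64,Qk0+AgAAAAAAAD4AAAAoAAAAQAAAAEAAAAABAAEAAAAAAAACAAATCwAAEwsAAAIAAAAAAAAA////AAAAAAAAAAAAAAAAAAAAAAAAAAAAAAAAAAAAAAAAAAAAAAAAAAAAAAAAAAAAAAAAAAAAAAAAAAAAAAAAAAAAAAAAAAAAAAAAAAAAAAAAAPAAAAAAAAAA/AAAAAAAAAB8AAAAAAAAAHwAAAAAAAAAPAPAAAAAAAAIB+AAAAAAAAAD8AAAAAAAAAP///AAAAAAAf//8AAAAAAB///wAAAAAAB//+AAAAAAAB//4AAAAAAAD//AAAAAAAAD/8AAAAAAAAP/gAAAAAAAAf+AAAAAAAAA/wAAAAAAAAB+AAAAAAAAAH4AAAAAAAAAfAAAAAAAAAA8AAAAAAAAADgAAAAAAAAAOAAAAAAAAAAAAAAAAAAAAAAAAAAAAAAAAAAAAAAAAAAAAAAAAAAAAAAAAAAAAAAAAAAAAAAAAAAAAD8AAAAAAAAAfwAAAAAAAAB/AAAAAAAAAH8AAAAAAAAAPwAAAAAAACAeAAAAAAAAAAgAAAAAAAAAAAAwAAAAAAAAADgAAAAAAAAAOAAAAAAAAAA4AAAAAAAAADwAAAAAAAAAOAAAAAAAAAA4AAAAAAAAAAAAAAAAAAAAAAAAAAAAAAAAAAAAAAAAAAAAAAAAAAAAAAAAAAAAAAAAAAAAAAAAAAAAAAAAAAAAAAAAAAAAAAAAAAAAAAAAAAAAAAAAAAAAAAAAAAAAAA=="/>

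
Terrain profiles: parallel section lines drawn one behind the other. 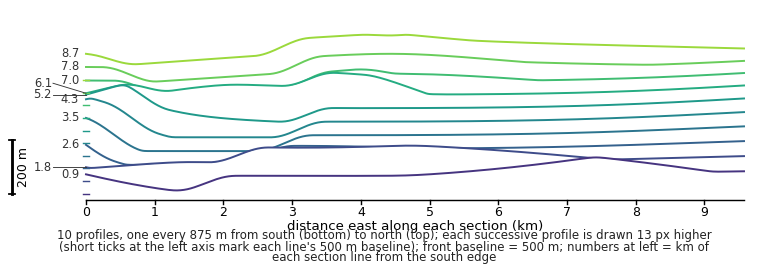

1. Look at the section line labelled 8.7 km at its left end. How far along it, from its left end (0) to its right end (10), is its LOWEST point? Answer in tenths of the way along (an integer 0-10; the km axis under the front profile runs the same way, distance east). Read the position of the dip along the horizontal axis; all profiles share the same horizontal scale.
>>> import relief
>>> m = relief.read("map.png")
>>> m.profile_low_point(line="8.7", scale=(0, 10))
1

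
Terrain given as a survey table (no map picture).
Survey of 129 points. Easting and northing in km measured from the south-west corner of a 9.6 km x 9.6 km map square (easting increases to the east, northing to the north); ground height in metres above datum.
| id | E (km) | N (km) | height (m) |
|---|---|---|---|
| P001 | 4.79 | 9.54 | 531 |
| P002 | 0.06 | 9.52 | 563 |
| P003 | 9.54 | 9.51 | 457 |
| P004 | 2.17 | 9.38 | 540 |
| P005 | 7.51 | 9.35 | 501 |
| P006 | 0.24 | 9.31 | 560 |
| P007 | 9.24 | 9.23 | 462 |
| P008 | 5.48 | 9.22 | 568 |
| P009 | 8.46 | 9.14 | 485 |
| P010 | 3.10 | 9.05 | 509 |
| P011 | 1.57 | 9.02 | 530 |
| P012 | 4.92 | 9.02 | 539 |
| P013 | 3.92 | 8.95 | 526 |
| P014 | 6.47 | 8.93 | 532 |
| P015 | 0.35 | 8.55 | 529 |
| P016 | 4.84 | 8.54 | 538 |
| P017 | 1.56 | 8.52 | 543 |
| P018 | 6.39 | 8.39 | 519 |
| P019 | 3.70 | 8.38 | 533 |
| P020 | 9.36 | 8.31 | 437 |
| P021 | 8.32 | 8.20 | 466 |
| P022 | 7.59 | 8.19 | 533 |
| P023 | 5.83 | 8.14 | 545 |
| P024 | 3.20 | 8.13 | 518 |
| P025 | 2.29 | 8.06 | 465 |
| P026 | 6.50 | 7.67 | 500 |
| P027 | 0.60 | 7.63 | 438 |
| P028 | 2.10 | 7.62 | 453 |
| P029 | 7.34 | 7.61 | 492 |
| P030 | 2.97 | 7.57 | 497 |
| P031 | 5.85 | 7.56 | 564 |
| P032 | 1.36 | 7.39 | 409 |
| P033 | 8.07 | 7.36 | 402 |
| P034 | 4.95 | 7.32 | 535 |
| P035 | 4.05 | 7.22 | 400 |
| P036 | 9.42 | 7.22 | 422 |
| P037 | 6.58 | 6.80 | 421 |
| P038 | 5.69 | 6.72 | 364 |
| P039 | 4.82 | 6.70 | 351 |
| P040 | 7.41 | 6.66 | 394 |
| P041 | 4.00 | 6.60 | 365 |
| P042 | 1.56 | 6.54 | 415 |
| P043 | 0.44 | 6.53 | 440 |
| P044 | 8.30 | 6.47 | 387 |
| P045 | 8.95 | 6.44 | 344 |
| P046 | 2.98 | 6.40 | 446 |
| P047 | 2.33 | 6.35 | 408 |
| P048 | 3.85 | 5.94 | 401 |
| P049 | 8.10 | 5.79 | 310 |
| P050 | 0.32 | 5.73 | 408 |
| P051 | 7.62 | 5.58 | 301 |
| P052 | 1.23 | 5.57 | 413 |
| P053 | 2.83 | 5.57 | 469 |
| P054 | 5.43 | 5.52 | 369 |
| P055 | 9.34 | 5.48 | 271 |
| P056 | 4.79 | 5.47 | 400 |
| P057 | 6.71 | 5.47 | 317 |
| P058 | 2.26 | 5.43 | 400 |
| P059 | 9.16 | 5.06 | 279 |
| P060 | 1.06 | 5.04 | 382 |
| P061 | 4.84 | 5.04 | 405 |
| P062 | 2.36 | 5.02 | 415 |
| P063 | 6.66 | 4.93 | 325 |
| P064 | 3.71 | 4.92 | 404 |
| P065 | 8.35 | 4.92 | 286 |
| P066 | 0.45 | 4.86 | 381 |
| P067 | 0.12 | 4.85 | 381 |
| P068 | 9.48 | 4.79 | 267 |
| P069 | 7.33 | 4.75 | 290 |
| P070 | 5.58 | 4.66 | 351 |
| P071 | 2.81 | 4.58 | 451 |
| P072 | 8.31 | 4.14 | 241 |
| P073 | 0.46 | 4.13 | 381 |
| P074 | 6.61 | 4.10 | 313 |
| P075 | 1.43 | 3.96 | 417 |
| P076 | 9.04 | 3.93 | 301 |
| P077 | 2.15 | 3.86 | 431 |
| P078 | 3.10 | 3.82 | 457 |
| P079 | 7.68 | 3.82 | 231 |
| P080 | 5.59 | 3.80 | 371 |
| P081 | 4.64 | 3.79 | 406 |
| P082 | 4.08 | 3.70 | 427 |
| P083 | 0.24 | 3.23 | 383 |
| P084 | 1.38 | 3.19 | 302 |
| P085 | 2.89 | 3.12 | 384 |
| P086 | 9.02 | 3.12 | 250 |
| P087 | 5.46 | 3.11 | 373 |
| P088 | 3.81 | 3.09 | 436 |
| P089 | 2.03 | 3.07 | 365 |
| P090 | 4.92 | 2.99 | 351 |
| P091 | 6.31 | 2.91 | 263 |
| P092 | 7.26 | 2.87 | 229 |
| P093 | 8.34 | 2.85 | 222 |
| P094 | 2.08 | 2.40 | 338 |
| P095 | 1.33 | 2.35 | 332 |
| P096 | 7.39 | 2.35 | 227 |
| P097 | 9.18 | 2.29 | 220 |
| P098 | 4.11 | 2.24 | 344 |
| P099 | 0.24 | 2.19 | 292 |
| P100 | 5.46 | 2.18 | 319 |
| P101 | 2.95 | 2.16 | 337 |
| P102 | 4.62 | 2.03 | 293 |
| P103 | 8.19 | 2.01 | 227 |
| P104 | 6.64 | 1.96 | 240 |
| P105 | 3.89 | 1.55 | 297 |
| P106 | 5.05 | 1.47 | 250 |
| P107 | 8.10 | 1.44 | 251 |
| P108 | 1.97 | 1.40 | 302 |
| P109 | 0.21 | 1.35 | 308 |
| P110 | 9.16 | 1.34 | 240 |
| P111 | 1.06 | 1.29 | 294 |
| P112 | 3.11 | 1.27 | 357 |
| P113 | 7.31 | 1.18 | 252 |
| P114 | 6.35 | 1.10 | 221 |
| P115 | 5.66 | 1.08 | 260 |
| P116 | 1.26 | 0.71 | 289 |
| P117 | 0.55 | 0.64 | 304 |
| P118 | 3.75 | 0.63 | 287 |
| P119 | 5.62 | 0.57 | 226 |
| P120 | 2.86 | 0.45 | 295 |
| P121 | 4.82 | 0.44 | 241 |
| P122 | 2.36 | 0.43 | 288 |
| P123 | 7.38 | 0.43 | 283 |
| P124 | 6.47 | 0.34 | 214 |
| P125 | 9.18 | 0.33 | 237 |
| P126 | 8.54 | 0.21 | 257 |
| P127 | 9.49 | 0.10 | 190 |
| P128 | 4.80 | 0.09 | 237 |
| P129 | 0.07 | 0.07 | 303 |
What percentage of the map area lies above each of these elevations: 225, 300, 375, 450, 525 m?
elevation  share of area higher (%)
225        97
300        72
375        51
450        25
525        13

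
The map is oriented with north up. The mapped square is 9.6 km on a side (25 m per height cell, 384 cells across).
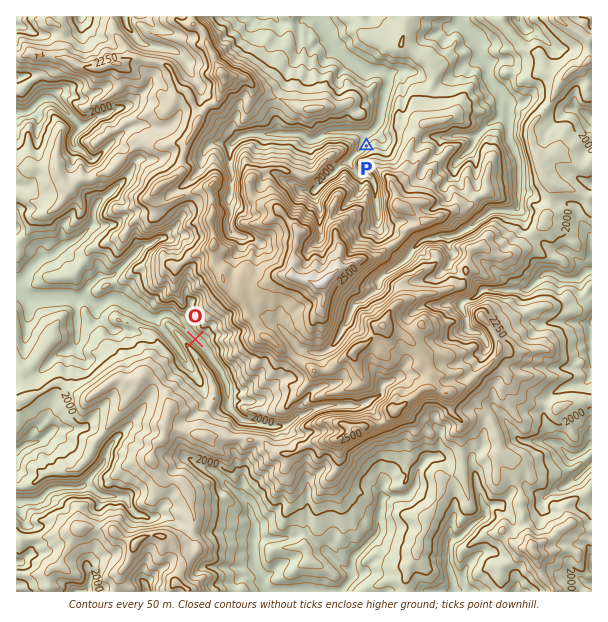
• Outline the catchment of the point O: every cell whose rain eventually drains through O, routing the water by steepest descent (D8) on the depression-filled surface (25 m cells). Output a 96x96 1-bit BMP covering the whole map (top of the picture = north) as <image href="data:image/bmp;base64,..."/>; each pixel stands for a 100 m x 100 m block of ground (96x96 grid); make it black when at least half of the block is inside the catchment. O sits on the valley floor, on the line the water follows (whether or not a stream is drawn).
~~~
<image width="96" height="96" href="data:image/bmp;base64,Qk2+BAAAAAAAAD4AAAAoAAAAYAAAAGAAAAABAAEAAAAAAIAEAAATCwAAEwsAAAIAAAAAAAAA////AAAAAAAAAAAAAAAAAAAAAAAAAAAAAAAAAAAAAAAAAAAAAAAAAAAAAAAAAAAAAAAAAAAAAAAAAAAAAAAAAAAAAAAAAAAAAAAAAAAAAAAAAAAAAAAAAAAAAAAAAAAAAAAAAAAAAAAAAAAAAAAAAAAAAAAAAAAAAAAAAAAAAAAAAAAAAAAAAAAAAAAAAAAAAAAAAAAAAAAAAAAAAAAAAAAAAAAAAAAAAAAAAAAAAAAAAAAAAAAAAAAAAAAAAAAAAAAAAAAAAAAAAAAAAAAAAAAAAAAAAAAAAAAAAAAAAAAAAAAAAAAAAAAAAAAAAAAAAAAAAAAAAAAAAAAAAAAAAAAAAAAAAAAAAAAAAAAAAAAAAAAAAAAAAAAAAAAAAAAAAB4AAAAAAAAAAAAAAD8AAAAAAAAAAAAAA//8AAAAAAAAAAAB////AAAAAAAAAAAB////wAAAAAAAAAAB/////AAAAAAAAAAA/////gAAAAAAAAAA/////wAAAAAAAAAAf////4AAAAAAAAAAf////8AAAAAAAAAAf////+AAAAAAAAAAf/////gAAAAAAAAA//////gAAAAAAAAA//////gAAAAAAAAB//+H//gAAAAAAAAB//4D//gAAAAAAAAD//wB//AAAAAAAAAH//AAf+AAAAAAAAAH/+AAP8AAAAAAAAAD/8AAH4AAAAAAAAAB/wAADAAAAAAAAAAB/wAAAAAAAAAAAAAA/gAAAAAAAAAAAAAAfgAAAAAAAAAAAAAAPAAAAAAAAAAAAAAAHAAAAAAAAAAAAAAACAAAAAAAAAAAAAAAAAAAAAAAAAAAAAAAAAAAAAAAAAAAAAAAAAAAAAAAAAAAAAAAAAAAAAAAAAAAAAAAAAAAAAAAAAAAAAAAAAAAAAAAAAAAAAAAAAAAAAAAAAAAAAAAAAAAAAAAAAAAAAAAAAAAAAAAAAAAAAAAAAAAAAAAAAAAAAAAAAAAAAAAAAAAAAAAAAAAAAAAAAAAAAAAAAAAAAAAAAAAAAAAAAAAAAAAAAAAAAAAAAAAAAAAAAAAAAAAAAAAAAAAAAAAAAAAAAAAAAAAAAAAAAAAAAAAAAAAAAAAAAAAAAAAAAAAAAAAAAAAAAAAAAAAAAAAAAAAAAAAAAAAAAAAAAAAAAAAAAAAAAAAAAAAAAAAAAAAAAAAAAAAAAAAAAAAAAAAAAAAAAAAAAAAAAAAAAAAAAAAAAAAAAAAAAAAAAAAAAAAAAAAAAAAAAAAAAAAAAAAAAAAAAAAAAAAAAAAAAAAAAAAAAAAAAAAAAAAAAAAAAAAAAAAAAAAAAAAAAAAAAAAAAAAAAAAAAAAAAAAAAAAAAAAAAAAAAAAAAAAAAAAAAAAAAAAAAAAAAAAAAAAAAAAAAAAAAAAAAAAAAAAAAAAAAAAAAAAAAAAAAAAAAAAAAAAAAAAAAAAAAAAAAAAAAAAAAAAAAAAAAAAAAAAAAAAAAAAAAAAAAAAAAAAAAAAAAAAAAAAAAAAAAAAAAAAAAAAAAAAAAAAAAAAAAAAAAAAAAAAAAAAAAA="/>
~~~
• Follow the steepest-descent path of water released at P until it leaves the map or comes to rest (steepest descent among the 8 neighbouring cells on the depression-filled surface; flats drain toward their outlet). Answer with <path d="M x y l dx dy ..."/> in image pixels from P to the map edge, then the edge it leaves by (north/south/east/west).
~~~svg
<path d="M366 146l-3-3 0-5 2-3 6-3 7-7 2-3 0-5 1-1 0-8 2-1 1-14 2-1 0-3 3-6 0-6-8-6-18 0-7-8-5-1-6-6-1 0-14-15-1-6-3-3-5-9-1-6"/>
exit: north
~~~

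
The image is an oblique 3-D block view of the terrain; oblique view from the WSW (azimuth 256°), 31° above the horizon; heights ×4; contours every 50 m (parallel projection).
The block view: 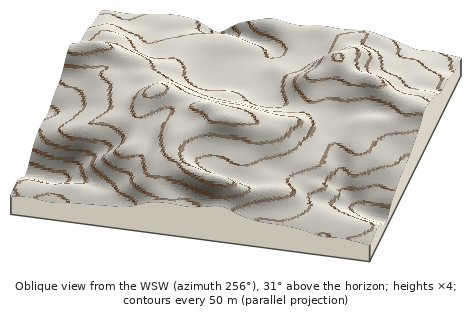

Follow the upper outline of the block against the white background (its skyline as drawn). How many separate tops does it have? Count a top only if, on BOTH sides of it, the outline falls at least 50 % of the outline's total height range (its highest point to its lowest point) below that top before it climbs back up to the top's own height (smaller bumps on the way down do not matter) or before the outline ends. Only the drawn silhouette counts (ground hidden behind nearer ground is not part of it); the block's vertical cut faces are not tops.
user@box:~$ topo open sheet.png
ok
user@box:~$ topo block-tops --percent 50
0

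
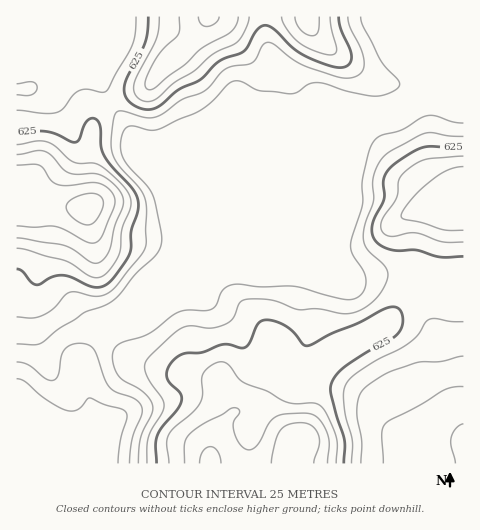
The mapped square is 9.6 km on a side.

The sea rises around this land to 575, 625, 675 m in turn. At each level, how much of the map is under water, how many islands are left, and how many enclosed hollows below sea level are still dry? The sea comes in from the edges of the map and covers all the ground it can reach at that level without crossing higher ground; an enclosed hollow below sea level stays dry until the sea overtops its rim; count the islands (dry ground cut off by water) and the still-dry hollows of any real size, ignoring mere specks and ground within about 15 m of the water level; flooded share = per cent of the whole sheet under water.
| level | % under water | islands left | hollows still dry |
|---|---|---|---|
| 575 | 40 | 0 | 0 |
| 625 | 71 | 0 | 0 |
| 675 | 90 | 0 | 0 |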